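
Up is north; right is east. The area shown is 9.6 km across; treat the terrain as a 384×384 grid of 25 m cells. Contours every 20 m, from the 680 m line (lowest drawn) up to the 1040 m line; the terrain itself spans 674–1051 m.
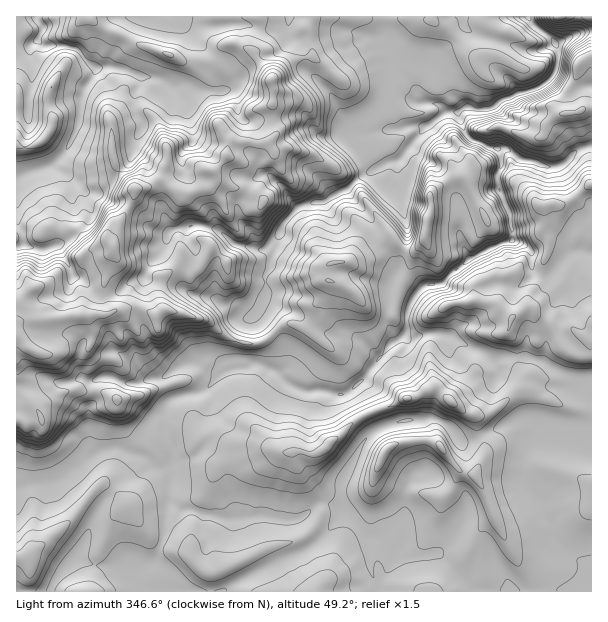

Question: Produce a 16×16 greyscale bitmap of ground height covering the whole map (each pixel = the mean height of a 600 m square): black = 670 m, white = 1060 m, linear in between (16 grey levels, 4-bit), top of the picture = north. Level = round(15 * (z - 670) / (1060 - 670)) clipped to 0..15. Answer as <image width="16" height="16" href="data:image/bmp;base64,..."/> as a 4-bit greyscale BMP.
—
<image width="16" height="16" href="data:image/bmp;base64,Qk32AAAAAAAAAHYAAAAoAAAAEAAAABAAAAABAAQAAAAAAIAAAAATCwAAEwsAABAAAAAAAAAAAAAAABEREQAiIiIAMzMzAERERABVVVUAZmZmAHd3dwCIiIgAmZmZAKqqqgC7u7sAzMzMAN3d3QDu7u4A////AJh3eIiYeHiHmIiIiId3iIh4iHd4eIiJiId3eJqYmJiIuYd4mZmJmIjLqXd3Z5qoiO25h3d3aIiJ7ty5Z4hompncy6h3qXeZmZrbmXaZeWeIeKuqlmdYdplWi7upZDaFZ3aImqlTNFV2ZnZnmVMyI2hFVWZ4VDNENjVmVmVTNEQk"/>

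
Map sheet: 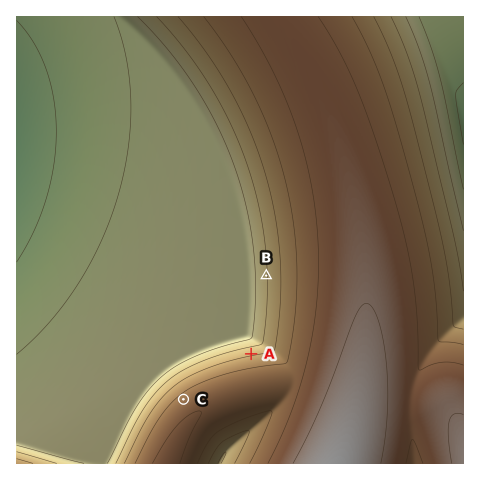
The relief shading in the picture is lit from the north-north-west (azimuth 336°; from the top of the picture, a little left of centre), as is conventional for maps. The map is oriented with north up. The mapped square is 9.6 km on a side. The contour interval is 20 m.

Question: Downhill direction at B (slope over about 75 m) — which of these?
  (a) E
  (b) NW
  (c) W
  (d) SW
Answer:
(c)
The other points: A N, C NW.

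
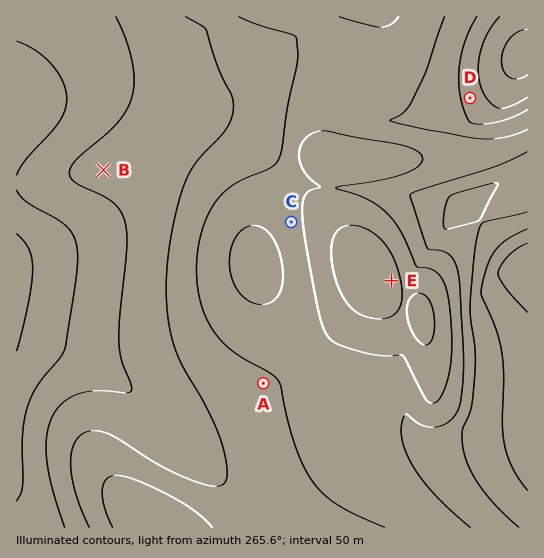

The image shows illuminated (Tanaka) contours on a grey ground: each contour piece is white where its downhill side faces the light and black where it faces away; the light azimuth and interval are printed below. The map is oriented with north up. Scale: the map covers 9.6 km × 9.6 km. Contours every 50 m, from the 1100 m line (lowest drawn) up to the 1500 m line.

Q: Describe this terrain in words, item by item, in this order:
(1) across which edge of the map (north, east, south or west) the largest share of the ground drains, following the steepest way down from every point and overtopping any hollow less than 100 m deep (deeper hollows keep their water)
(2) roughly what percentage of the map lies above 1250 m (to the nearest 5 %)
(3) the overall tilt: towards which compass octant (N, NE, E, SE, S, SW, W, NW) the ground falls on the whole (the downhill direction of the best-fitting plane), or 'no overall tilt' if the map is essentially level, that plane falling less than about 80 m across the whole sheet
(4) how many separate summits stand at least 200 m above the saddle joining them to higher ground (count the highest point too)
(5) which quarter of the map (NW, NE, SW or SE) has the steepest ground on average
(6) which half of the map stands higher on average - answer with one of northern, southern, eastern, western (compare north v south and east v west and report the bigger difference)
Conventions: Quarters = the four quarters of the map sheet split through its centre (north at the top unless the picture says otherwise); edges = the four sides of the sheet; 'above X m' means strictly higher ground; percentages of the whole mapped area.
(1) Most of the ground drains across the eastern edge.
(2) Roughly 80 % of the ground is higher than 1250 m.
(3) On the whole the ground falls towards the east.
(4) There is 1 summit with 200 m or more of prominence.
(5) Slopes are steepest in the north-east quarter.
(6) On average the western half of the map is the higher ground.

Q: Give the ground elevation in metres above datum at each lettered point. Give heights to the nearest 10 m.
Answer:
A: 1310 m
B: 1380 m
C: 1280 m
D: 1180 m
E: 1370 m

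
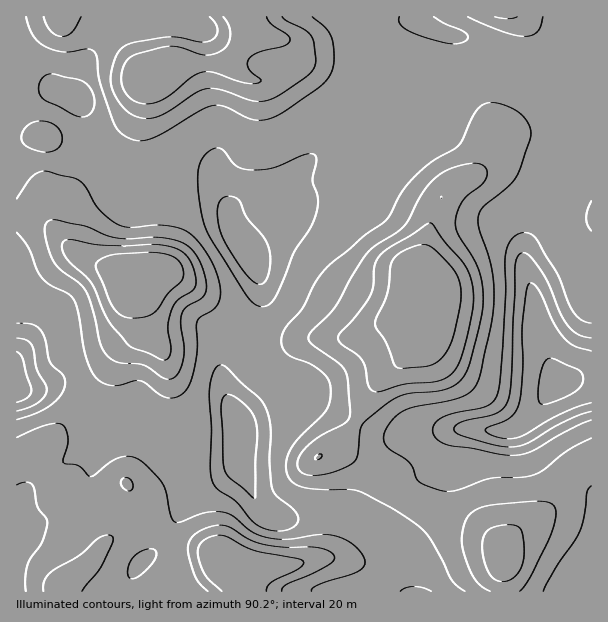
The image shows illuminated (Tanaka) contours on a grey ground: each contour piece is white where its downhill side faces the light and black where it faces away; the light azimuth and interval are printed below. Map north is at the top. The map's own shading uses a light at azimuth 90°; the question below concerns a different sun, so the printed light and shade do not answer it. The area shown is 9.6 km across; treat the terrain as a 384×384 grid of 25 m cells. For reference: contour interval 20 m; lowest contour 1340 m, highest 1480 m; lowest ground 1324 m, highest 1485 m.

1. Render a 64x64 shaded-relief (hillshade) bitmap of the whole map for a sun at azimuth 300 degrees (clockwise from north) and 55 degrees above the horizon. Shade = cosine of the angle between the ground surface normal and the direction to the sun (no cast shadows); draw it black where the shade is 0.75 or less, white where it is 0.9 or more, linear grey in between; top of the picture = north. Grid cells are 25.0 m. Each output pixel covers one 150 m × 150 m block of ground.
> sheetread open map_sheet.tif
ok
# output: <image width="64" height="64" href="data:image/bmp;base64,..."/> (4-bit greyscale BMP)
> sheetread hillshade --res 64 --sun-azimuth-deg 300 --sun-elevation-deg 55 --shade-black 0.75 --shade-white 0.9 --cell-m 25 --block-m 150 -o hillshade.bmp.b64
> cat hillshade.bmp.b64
<image width="64" height="64" href="data:image/bmp;base64,Qk12CAAAAAAAAHYAAAAoAAAAQAAAAEAAAAABAAQAAAAAAAAIAAATCwAAEwsAABAAAAAAAAAAAAAAABEREQAiIiIAMzMzAERERABVVVUAZmZmAHd3dwCIiIgAmZmZAKqqqgC7u7sAzMzMAN3d3QDu7u4A////AFQzWJqZiHZmd3ZVVWibzMupiIeIiZmHdmZmaJu7mHd3VDNGiamYdmZnZERneIm8zLupiIiIiId2ZVVnm8yoh3dlQzRomqmHZmZTJGd3d4qru7qZiIiId3ZVRFaKvLmHd2ZUM0V5qph2ZkIlZ3dlZmeJmpmId3d3ZlREVnmruph3ZmZURGiqmHdlMSRndlQzNFZ4iId3d3dmVERWeJq7qHd2ZmVUVomZh3UxE1Z2VDIiNFZ3d3d3dmVURFZ4mqqph3d2ZlVFaJmIdkIRNXdkMiM0Vmd3d3d2ZlREVWeJmqmId3dmZVVWeIiHVDI1eHZUNEVmZ3d3d3ZmVERVVniZqZh3d3dmZlZ4iIdlVFaIh2VVZmd3d3d3d2ZURFVVZ4mZmHd3d3dmZniIiHdmZoiHZmZ3d3d3d3d3dlVEVVVVaJmYd3d3d2ZmeJiId3d3iHVWd3eHd3d3d3d2ZVVVVVVmiIh3d3d3ZVZ5mIh3iId3VEVniIiId3d3d3dmVVVVVVZ4mId3d3dlRXiId3iamHZDNFeJmZiHeIh3d3ZmZmZlVWiZmId3d3VEZ4d3eJqpdkMzNXmqqYh3iHd3dmZmZlVVVomIiId3dlVnd3d4m7l2QzMSWJqZmHd3d3dmZmVURVREZ3d4iHd3Zmd3d3ebuXYyMyAVeZmYh3d3dmVVVDIiNERVVmeId3d3d3d3d5u5dkI0QgJXiZmHd3h3ZVVEMQASNEVVZnd3d3d3d3d3m7l2QzVUITV4mph3iZiHd3ZUIAAjNDRFZ3d3d3d3d3ebunVDNWZTNFeaqYiJqqqqqphSAAESESNWd3d3d3d3eJu6dUNFZ2VDRoq6mImru7u8u5YxAAAAATVnd3d3d3d4m7l2VFZ3dlRFebupmaqqq7zMqGQhESERI1Z3d3d3eIibuXZlZnd2VDRoq7qqqqqqvMy5dlQzMzMzRnd4h3eJmauoZmZmd3ZkNFeau6qru6mrzLqHZVUzRVRVZ4iIdoq6qpdmd3d3d2VERXiqqqvMuqvMupd2ZTM1ZlVmeJh2i8uql2Z3d3d3ZVRVV4mZq83Kq8y6mHdmMjRmZVZ4mHeLy6mHZnd3d3dmZVVWd4iavdurzLqYd3dDNGZlRWd4d5rLqYdmd3Z3dmZmZlZneIm83KvMuYd3iHVEVmREVmd4mruph2ZmZlZmZmdmZmd4iazcu8y5hmZ4h1VmZDRWZ3iaupiHd2ZlRERVVmZmZ3eJrN27zLl2VXiIZmZkM1Z4iau6mId3ZlVERERERWZnd4mr3czNuWVFZ4h2dmQzRoiavMqYiIdlVVRERDM0Vmd3iavNzN24ZDRnh3d3VCJGiJrMy6qYiHVEVUREQzI1Znd4q83M3bhTNGZ3d3dTIkZ4irzMy6mIdTRVVERUMyRWd3ibzMzNuEI0Znd3d2QiRneJq7zLqZh1M0VVRERDI1Z3eJq8zMy3QzVmd2d3ZDRWd3iavMupmHQzRVVUREQzRnd4mru7zKdDRWZmZmZVRFZ3d4mru6mYZDM1VVRDMzNGZ3iaq7vMlkRWZmZURVVURVZmeJq6qZhkQ0RVVUMiI0VneImqq8uVRWZ3ZlQ0VVQzM0RWiamZl2VERFVVQyERJFZ4iZmau4VVZ3dmQzRWVDIREjRomamHZVVVVVVUMQACNniJmZq6hlVnd2VURVZlVDIjRWeaqYdmZVVVVVVDIQEleZmYiaqHZmd3ZVVVVmdmVEVWeJqpdmZmVWZmZmVDISWJmZiImYdmZmZVVmZmd3dmZmd4mph2Z3ZmZmZmZlQyJHqqmYiIiHdmZlVWZ3d3d3ZmZ4mqmGZmZmZmZmZmZUMkebupiIiHd3ZmVVZneId3d2ZniaqYdmZmZ3ZmZmdmQyJYq7qYh3d3d2ZmZmd3h3eIdmeJmZiHdmZ3dmZmZ3ZUIjaau6mId3d3ZmZmZnd3d4h2ZomZiIh3d3d2ZmZndmUyE2iaqpiHd3d2Zmd3d3d3iId3iZh3eIh3d3ZmZmd3ZlMiNXiZmYd3d3d3d3d3d3d4iHeJmHZ3iIh3dmZmZ3d2ZUMzVoiZiHd3d3d3d3d3d3iIh4iYdmeImIh3ZmZnd3d2VURFeJmYd3d3d3iId3d3eIiIiJh2Z3iJmId2Zmd3d3dmVVVniZh3d3dmd4h3Zmd4iZiIiIdnd4iIiHdmZnd3d3ZlVWeJmHd3dmZnd3ZmZniZmZiIh3d4iIiIh2Zmd3d3d2ZVVniId3d2ZmZ3ZUVWaJqqmYiHd4iIiIiIdmZnd3d3dlVWd4d3d3d3ZmdkM0Vnmru6mId3iZmYiIh3d2Z3d3d2ZWZ3d3d3d4iHeHUiNFeau7uph3eJqqmIiHd3dmd3d3dmZnd3d3d3iZh4hjIjV4mru6mIeImruqmId3d3d3d3d3d3d3d3d3eJqYiGQhJGiJq6qYd4iJq7upiHd3d3d3d3d3d3d3d3d4mZiIdTETV4iaqYh4h3eJq7qId3d3d3d3d3d3d3d3d3iJiHd2MQJFZ4iId3iIdmeauph3d3d3d3d3d3d3d3d3d3iIiHZSESNFZ3ZVZ5mYd4mqmHd3d3d2ZmZnd3d3d3d3d3iZh2QyMiNFVUNGiZmImamId3d3d2ZmVWZ3d3d3d3ZmaJqYdlREM0VUMjR4iIiJmYd3d3d2ZmZmZnd4iHd3dlVXmqmHZVZlVmVDNGeId3iId3d3h3dmd3d3eImId3d1VFeaqYh2ZmdmZUNFeJh2Znd3d3iId2Znd3eJqpiHd3"/>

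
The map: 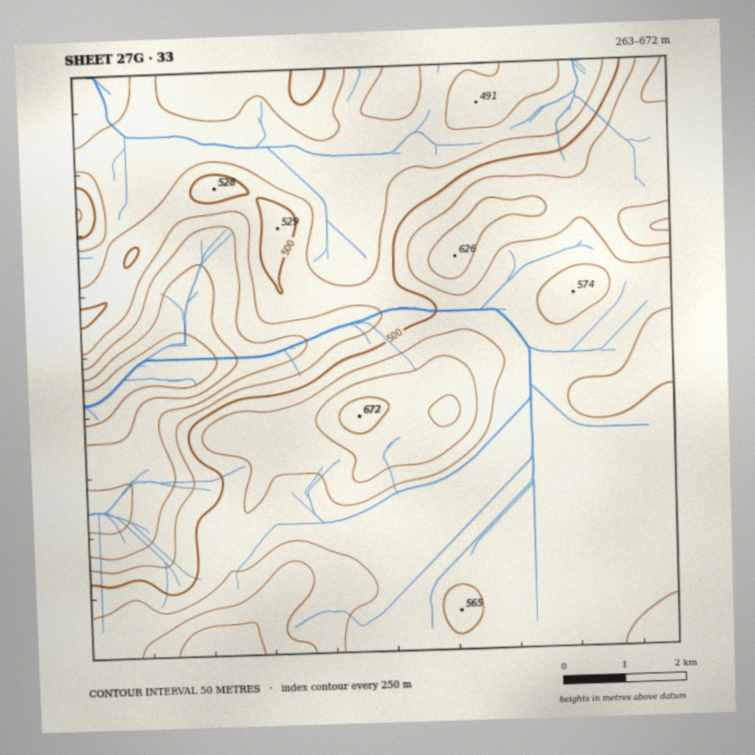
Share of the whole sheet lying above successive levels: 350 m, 96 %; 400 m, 90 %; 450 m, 74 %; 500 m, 60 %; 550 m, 25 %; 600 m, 8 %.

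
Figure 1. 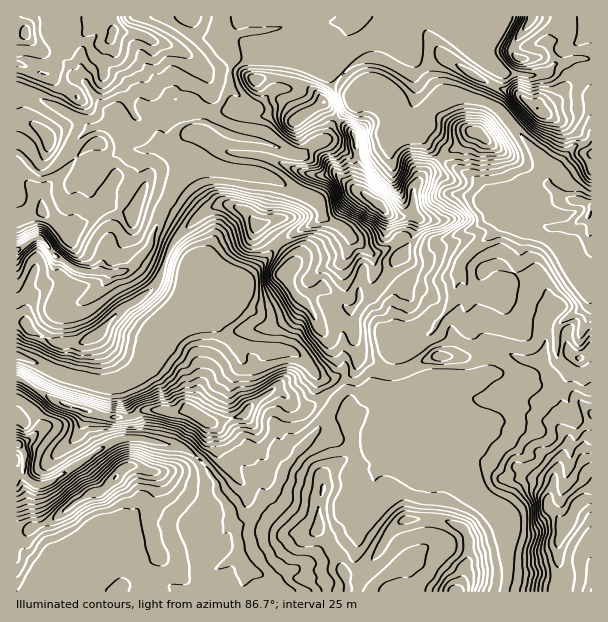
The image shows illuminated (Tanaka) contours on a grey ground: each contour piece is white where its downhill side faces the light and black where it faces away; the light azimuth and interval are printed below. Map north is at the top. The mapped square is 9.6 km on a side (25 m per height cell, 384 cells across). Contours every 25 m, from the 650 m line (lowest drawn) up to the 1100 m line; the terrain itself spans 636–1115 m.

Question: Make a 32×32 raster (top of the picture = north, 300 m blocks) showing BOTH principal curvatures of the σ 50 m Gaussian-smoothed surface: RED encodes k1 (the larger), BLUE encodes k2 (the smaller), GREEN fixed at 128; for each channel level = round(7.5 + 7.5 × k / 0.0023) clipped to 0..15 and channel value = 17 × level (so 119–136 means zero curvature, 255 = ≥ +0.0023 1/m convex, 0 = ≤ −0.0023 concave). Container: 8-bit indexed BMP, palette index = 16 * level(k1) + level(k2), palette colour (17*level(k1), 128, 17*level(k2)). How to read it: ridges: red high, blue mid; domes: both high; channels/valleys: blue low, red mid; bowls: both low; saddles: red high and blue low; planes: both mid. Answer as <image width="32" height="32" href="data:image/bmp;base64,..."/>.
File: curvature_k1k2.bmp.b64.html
<image width="32" height="32" href="data:image/bmp;base64,Qk02CAAAAAAAADYEAAAoAAAAIAAAACAAAAABAAgAAAAAAAAEAAATCwAAEwsAAAABAAAAAAAAAIAAABGAAAAigAAAM4AAAESAAABVgAAAZoAAAHeAAACIgAAAmYAAAKqAAAC7gAAAzIAAAN2AAADugAAA/4AAAACAEQARgBEAIoARADOAEQBEgBEAVYARAGaAEQB3gBEAiIARAJmAEQCqgBEAu4ARAMyAEQDdgBEA7oARAP+AEQAAgCIAEYAiACKAIgAzgCIARIAiAFWAIgBmgCIAd4AiAIiAIgCZgCIAqoAiALuAIgDMgCIA3YAiAO6AIgD/gCIAAIAzABGAMwAigDMAM4AzAESAMwBVgDMAZoAzAHeAMwCIgDMAmYAzAKqAMwC7gDMAzIAzAN2AMwDugDMA/4AzAACARAARgEQAIoBEADOARABEgEQAVYBEAGaARAB3gEQAiIBEAJmARACqgEQAu4BEAMyARADdgEQA7oBEAP+ARAAAgFUAEYBVACKAVQAzgFUARIBVAFWAVQBmgFUAd4BVAIiAVQCZgFUAqoBVALuAVQDMgFUA3YBVAO6AVQD/gFUAAIBmABGAZgAigGYAM4BmAESAZgBVgGYAZoBmAHeAZgCIgGYAmYBmAKqAZgC7gGYAzIBmAN2AZgDugGYA/4BmAACAdwARgHcAIoB3ADOAdwBEgHcAVYB3AGaAdwB3gHcAiIB3AJmAdwCqgHcAu4B3AMyAdwDdgHcA7oB3AP+AdwAAgIgAEYCIACKAiAAzgIgARICIAFWAiABmgIgAd4CIAIiAiACZgIgAqoCIALuAiADMgIgA3YCIAO6AiAD/gIgAAICZABGAmQAigJkAM4CZAESAmQBVgJkAZoCZAHeAmQCIgJkAmYCZAKqAmQC7gJkAzICZAN2AmQDugJkA/4CZAACAqgARgKoAIoCqADOAqgBEgKoAVYCqAGaAqgB3gKoAiICqAJmAqgCqgKoAu4CqAMyAqgDdgKoA7oCqAP+AqgAAgLsAEYC7ACKAuwAzgLsARIC7AFWAuwBmgLsAd4C7AIiAuwCZgLsAqoC7ALuAuwDMgLsA3YC7AO6AuwD/gLsAAIDMABGAzAAigMwAM4DMAESAzABVgMwAZoDMAHeAzACIgMwAmYDMAKqAzAC7gMwAzIDMAN2AzADugMwA/4DMAACA3QARgN0AIoDdADOA3QBEgN0AVYDdAGaA3QB3gN0AiIDdAJmA3QCqgN0Au4DdAMyA3QDdgN0A7oDdAP+A3QAAgO4AEYDuACKA7gAzgO4ARIDuAFWA7gBmgO4Ad4DuAIiA7gCZgO4AqoDuALuA7gDMgO4A3YDuAO6A7gD/gO4AAID/ABGA/wAigP8AM4D/AESA/wBVgP8AZoD/AHeA/wCIgP8AmYD/AKqA/wC7gP8AzID/AN2A/wDugP8A/4D/AJV3h4eHh4eGhoeHiIeHhqaWhreGhoeGpsmmhIWFuJeFp3Z3d4eHh4eYh4eHh4aXhYanpreGdneFpriFhIWnp3andYaHh4eHl4eHh4eGh5eYhqeGhrd3dnZ1x4WFlci2dsfWlYR2d3eXd3eHh4aHl6i4loaFt7eWlue3hXaDpNiFhqT4xnOEdpeHh4eGloWHdreGdoeFx7a1lYR2dnL3taa1cYb4+KaEhZeGh4SnloWHp6eGh4eWdoaGh4WFtOeDt9DUgJOV+cXo2KeDpaeGhYaop3aHh4d3d4eGp7emt5SnwcjXkICn6ZaVoZG2hoeGhJeXp4eHh3d3h4eGp4aWtaeQlabXlICAcHBzx6Z0poaGhIaXd3eHd4eHh4d2lnWmltiBYcTm+Pa1xsb45tamdZeWhpiHh4eHh4eHd3eHl5aVgeT498SDtPjW6ZZ0xvaVuLaUp4eGh4eHh4iHh4eHlrf19XGBgnRzg4WlpnWFlPindLSlhYeHhoeHh4eHd4eWhrGAgoSVlYV2hKanh3V0k7SBtbWmpqe2paWWdoaXp4OlcrX42KinhYd1p5iXhIV0c5XIpbd1dpTXt5eXp4a1xcXm1ZWm+KZ0dneFhZW3p6aE16emlXWGhoWXh4d3drbUo7dldXSE98aDhod3d4WFhLbmhbeVlZeWhZaHh3eHqLSklpeGh4SV5/eTh3d3dpOV96anpbemp5enhYWGd4enp3S1pseyoYF0xsV1d4d1gfu2hKaUtqaGloV0p4eHh7d0h8PnkOOluJOE9mN2hKWis8iYlYO0pcmWqISWmJeopoWHsJD3yHSGpoH3tXR0uMeRo8inc4PUkpOCpKSWl4WFl5bn5LenpoTIg4XotnSl6OfkkJBxhPbD+Pf2s4WFhpaVk3a4doenlreGg4bH9/impqWSocj3+cDVhJRzh4eHl5ShlreGhoeXlbeFhZWkg4ODgJOS+fdywveDtIV2hoeFpsWGk6WHdaiWp4eGhoWFhcT28/e1tWGj+dWChIaVloV0xnbHk6aolXaGhoeHt7fGk4CRkvOjc8ODtLaX6OeCg6PFhsinhKWFl4eHh4eFhXWS6HRx+MR1hnV02PrIgJCmx6Onh4STpXWXhoeHdqa3pbXp5uSRs4WHhqS1ppGA2PmnlYSDpPmjhYaHh4eXlYOkpIXW92KHd4WmdYOAofb3t6Z2lcimg7eWhoZ2h5iF1frWxqOjpWR0t6eFpffkoICBt5eWlpaFl6eWlnanp4aTg4SEdoanx8eXhrfnhIL297SUhbeWh5aWuJXIx5aGdZeHl4iIh4eGhneHp4V3k/aDhKentoWHh5bGo5SElpeFl4aGhoeHd3eHh5eGd4d2gfeVhpc="/>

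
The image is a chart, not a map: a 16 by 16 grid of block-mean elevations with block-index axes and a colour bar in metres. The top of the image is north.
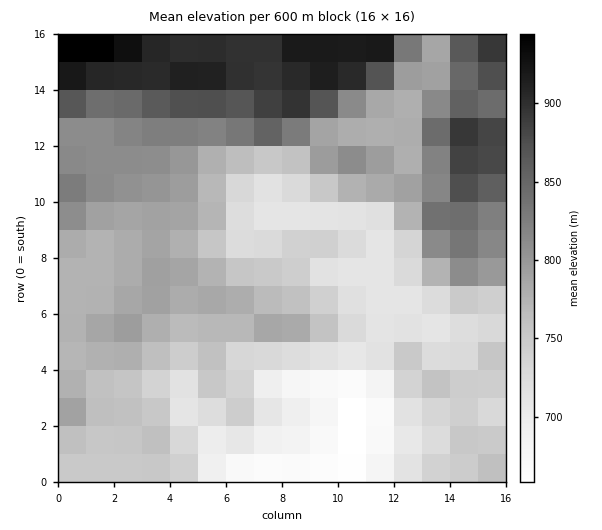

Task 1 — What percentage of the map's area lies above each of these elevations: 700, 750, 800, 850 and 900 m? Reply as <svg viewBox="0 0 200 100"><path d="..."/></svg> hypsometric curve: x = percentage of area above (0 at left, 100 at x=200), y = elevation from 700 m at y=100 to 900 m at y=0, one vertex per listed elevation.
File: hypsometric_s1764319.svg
<svg viewBox="0 0 200 100"><path d="M182 100l-56-25-65-25-27-25-19-25"/></svg>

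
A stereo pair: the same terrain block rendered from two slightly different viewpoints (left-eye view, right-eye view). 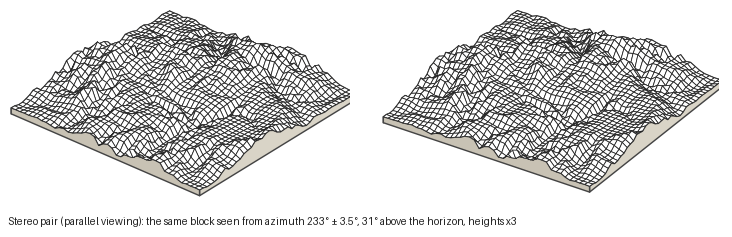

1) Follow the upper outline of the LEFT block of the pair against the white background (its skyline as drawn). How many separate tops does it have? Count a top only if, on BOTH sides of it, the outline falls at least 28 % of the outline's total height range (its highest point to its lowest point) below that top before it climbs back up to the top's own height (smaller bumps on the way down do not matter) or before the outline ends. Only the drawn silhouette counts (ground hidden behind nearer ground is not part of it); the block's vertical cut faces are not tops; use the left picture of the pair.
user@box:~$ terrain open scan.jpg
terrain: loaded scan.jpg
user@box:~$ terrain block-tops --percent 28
1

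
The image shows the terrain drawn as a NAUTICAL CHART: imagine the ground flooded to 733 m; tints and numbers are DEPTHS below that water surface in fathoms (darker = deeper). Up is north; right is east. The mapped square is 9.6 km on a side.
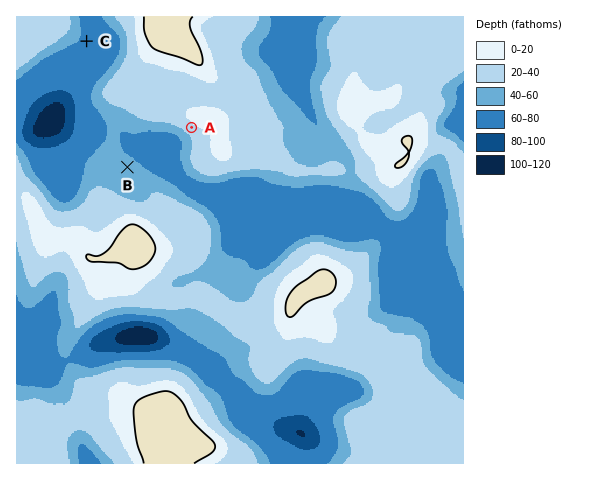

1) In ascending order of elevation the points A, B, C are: C B A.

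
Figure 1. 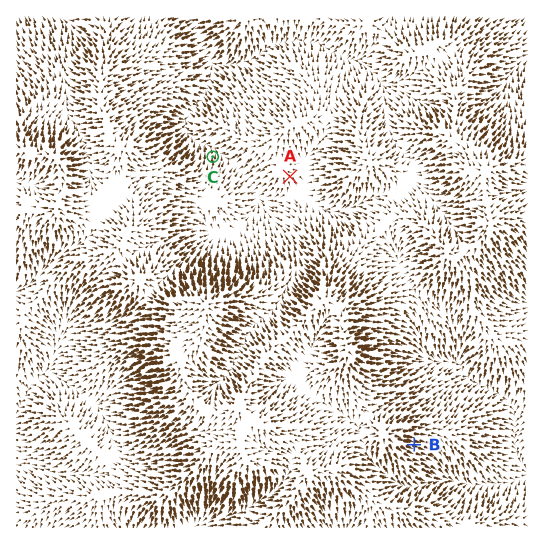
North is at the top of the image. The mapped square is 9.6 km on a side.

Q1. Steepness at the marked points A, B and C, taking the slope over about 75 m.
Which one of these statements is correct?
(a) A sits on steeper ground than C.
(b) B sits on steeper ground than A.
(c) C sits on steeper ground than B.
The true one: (b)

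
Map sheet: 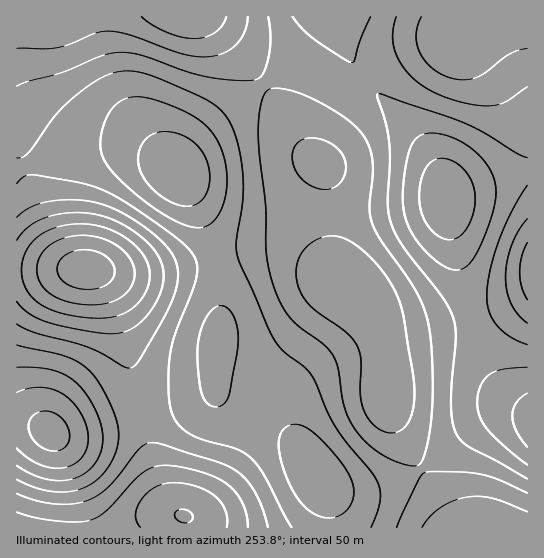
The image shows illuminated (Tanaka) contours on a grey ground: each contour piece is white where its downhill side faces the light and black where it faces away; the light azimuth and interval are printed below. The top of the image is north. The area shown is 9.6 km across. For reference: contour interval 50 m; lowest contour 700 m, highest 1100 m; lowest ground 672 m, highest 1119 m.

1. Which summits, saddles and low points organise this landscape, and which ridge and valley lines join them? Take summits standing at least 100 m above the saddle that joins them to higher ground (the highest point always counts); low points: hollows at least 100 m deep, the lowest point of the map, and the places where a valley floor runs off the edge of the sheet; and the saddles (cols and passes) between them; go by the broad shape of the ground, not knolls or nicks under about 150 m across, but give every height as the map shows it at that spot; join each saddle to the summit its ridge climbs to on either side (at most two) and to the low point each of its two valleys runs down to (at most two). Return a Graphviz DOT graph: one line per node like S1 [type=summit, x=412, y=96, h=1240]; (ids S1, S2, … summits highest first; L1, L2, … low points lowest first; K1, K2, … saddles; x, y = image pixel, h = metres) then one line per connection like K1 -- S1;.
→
graph terrain {
  S1 [type=summit, x=50, y=433, h=1119];
  S2 [type=summit, x=178, y=171, h=1093];
  S3 [type=summit, x=446, y=198, h=1087];
  S4 [type=summit, x=527, y=422, h=1077];
  L1 [type=low, x=86, y=270, h=672];
  L2 [type=low, x=183, y=517, h=748];
  L3 [type=low, x=186, y=17, h=756];
  L4 [type=low, x=461, y=34, h=802];
  L5 [type=low, x=527, y=271, h=822];
  K1 [type=saddle, x=257, y=415, h=987];
  K2 [type=saddle, x=215, y=259, h=967];
  K3 [type=saddle, x=473, y=318, h=963];
  K4 [type=saddle, x=25, y=167, h=952];
  K5 [type=saddle, x=367, y=82, h=949];
  K6 [type=saddle, x=142, y=417, h=916];
  K7 [type=saddle, x=263, y=85, h=901];
  K8 [type=saddle, x=421, y=470, h=901];
  K1 -- S2;
  K1 -- L2;
  K1 -- L3;
  K2 -- S2;
  K2 -- L1;
  K2 -- L3;
  K3 -- S3;
  K3 -- S4;
  K3 -- L3;
  K3 -- L5;
  K4 -- S2;
  K4 -- L1;
  K4 -- L3;
  K5 -- S3;
  K5 -- L3;
  K5 -- L4;
  K6 -- S1;
  K6 -- S2;
  K6 -- L1;
  K6 -- L2;
  K7 -- S2;
  K7 -- S3;
  K7 -- L3;
  K8 -- S2;
  K8 -- S4;
  K8 -- L3;
}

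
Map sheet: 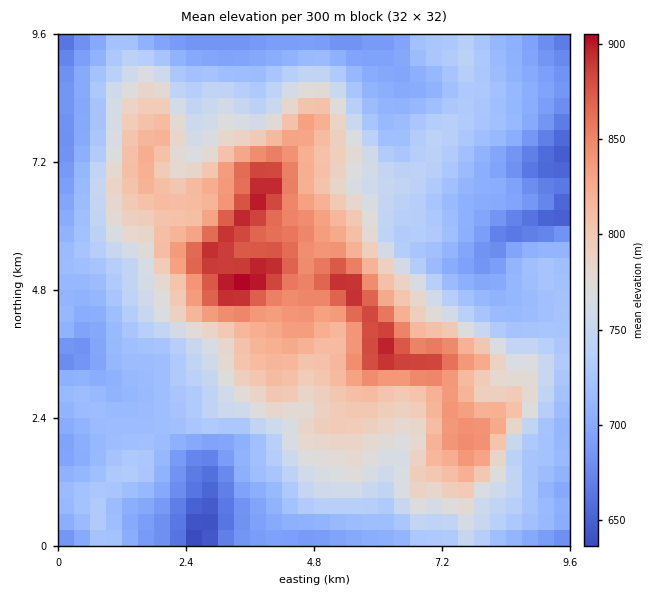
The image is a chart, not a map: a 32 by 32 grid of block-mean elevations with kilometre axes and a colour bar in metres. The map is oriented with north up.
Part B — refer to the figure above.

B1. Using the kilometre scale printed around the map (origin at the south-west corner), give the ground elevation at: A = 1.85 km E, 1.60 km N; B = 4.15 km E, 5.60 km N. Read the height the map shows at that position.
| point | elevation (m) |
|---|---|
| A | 720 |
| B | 870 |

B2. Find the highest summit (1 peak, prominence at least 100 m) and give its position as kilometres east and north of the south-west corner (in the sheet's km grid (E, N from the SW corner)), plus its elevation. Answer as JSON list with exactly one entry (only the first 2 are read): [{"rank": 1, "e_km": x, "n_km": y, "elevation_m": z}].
[{"rank": 1, "e_km": 3.34, "n_km": 4.84, "elevation_m": 910}]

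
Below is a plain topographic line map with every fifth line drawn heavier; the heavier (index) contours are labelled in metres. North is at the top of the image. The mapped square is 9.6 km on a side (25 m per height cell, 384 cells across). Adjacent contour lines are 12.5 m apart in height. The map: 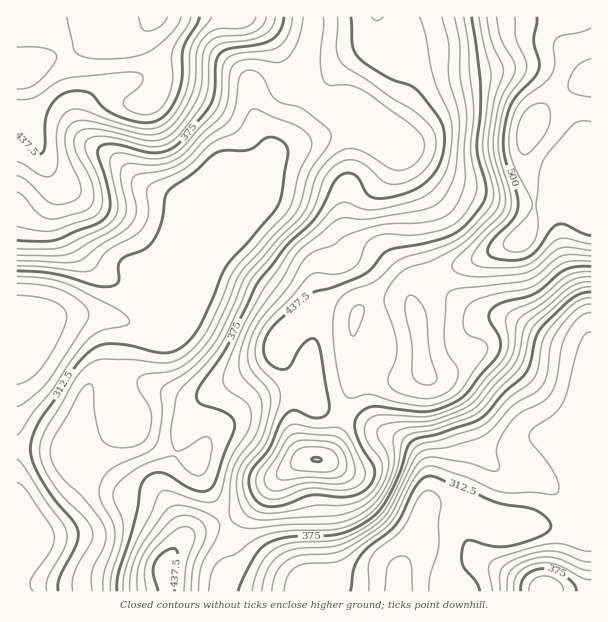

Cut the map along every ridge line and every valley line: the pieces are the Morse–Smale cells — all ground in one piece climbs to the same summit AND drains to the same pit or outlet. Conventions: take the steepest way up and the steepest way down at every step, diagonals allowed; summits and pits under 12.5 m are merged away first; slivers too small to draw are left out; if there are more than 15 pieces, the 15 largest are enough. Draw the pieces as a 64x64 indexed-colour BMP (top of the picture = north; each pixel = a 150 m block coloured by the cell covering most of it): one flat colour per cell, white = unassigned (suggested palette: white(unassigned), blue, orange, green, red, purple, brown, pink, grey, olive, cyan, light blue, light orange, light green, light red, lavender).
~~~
<image width="64" height="64" href="data:image/bmp;base64,Qk12CAAAAAAAAHYAAAAoAAAAQAAAAEAAAAABAAQAAAAAAAAIAAATCwAAEwsAABAAAAAAAAAA////ALR3HwAOf/8ALKAsACgn1gC9Z5QAS1aMAMJ34wB/f38AIr28AM++FwDox64AeLv/AIrfmACWmP8A1bDFAFVVVVVVVVVVWZmZmZmZmZlEREREREZmZmZmZmZmZmZmVVVVVVVVVVVZmZmZmZmZRERERERERmZmZmZmZmZmZmZVVVVVVVVVVVmZmZmZlERERERERERGZmZmZmZmZmZmZlVVVVVVVVVVWZmZmZREREREREREREZmZmZmZmZmZmZmVVVVVVVVVVVVmZmZRERERERERERERGZmZmZmZmZmZmalVVVVVVVVVVWZmZlEREREREREREREZmZmZmZmZmZmZqVVVVVVVVVVVYiZmURERERERERERERGZmZmZmZmZmZmqlVVVVVVVVVViIiUREREREREREREREZmZmZmZjMzMzOqpVVVVVVVVViIiIdERERERERERERERmZmZjMzMzMzM6qqVVVVVVVVWIiId3dEREREREREREREZmYzMzMzMzMzqqqlVVVVVViIiIh3d3REREREREREREQzMzMzMzMzMzOqqqpVVViIiIiIh3d3d0RERERERERERDMzMzMzMzMzM6qqqqVYiIiIiIiHd3d3dEREREREREREMzMzMzMzMzMzqqqqoYiIiIiIiHd3d3d3REREREREREQzMzMzMzMzMzOqqqoRiIiIiIiHd3d3d3d3REREREREQzMzMzMzMzMzM6qqqhEYiIiIgRd3d3d3d3d3dERERERDMzMzMzMzMzMzERERERGIiIERERd3d3d3d3d0RERERDMzMzMzMzMzMzMRERERERiIEREREXd3d3d3d3dEREQzMzMzMzMzMzMzMxEREREREYERERERF3d3d3d3d0RDMzMzMzMzMzMzMzMzEREREREYgRERERERd3d3d3d3QzMzMzMzMzMzMzMzMzMRERERERgREREREREXd3d3dxETMzMzMzMzMzMzMzMzMxERERERGBEREREREREXd3dxERMzMzMzMzMzMzMzMzMzEREREREREREREREREREREREREzMzMzMzMzMzMzMzMzMRERERERERERERERERERERERERMzMzMzMzMzMzMzMzMxEREREREREREREREREREREREREzERETMzMzMzMzMzMzERERERERERERERERERERERERERERERMzMzMzMzMzMzMREREREREREREREREREREREREREREREzMzMzMzMzMzMxERERERERERERERERERERERERERERETMzMzMzMzMzMzERERERERERERERERERERERERERERERMzMzMzMzMzMzMREREREREREREREREREREREREREREREzMzMzMzMzMzMxERERERIiIiIREREREREREREREREREzMzMzMzMzMzMzIiIiIiIiIiIhERERERERERERERERETMzMzMzMzMzMzMiIiIiIiIiIiIRERERERERERERERERMzMzMzMzMzMzMyIiIiIiIiIiIiEREREREREREREREREzMzMzMzMzMzMzIiIiIiIiIiIiIRERERERERERERERERMzMzMzMzMzMzMiIiIiIiIiIiIiERERERERERERERERERMzMzMzMzMzMyIiIiIiIiIiIiIREREREREREREREREREREzMzMzMzMzIiIiIiIiIiIiIiEREREREREREREREREREREzMzMzMzMiIiIiIiIiIiIiIhERERERERERERERERERERETMzMzMyIiIiIiIiIiIiIiIREREREREREREREREREREREzMzMzIiIiIiIiIiIiIiIhERERERERERERERERERERERMzMzMiIiIiIiIiIiIiIiIREREREREREREREREREREREzMzMyIiIiIiIiIiIiIiIhERERERERERERERERERERERMzMzIiIiIiIiIiIiIiIiEREREREREREREREREREREREzMzMiIiIiIiIiIiIiIiIhERERERERERERERERERERERERESIiIiIiIiIiIiIiIiIRERERERERERERERERERERERERIiIiIiIiIiIiIiIiIiEREREREREREREREREREREREREiIiIiIiIiIiIiIiIiIhERERERERERERERERERERERESIiIiIiIiIiIiIiIiIiERERERERERERERERERERERERIiIiIiIiIiIiIiIiIiIhEREREREREREREREREREREREiIiIiIiIiIiIiIiIiIiIRERERERERERERERERERERESIiIiIiIiIiIiIiIiIiIhERERERERERERERERERERERIiIiIiIiIiIiIiIiIiIiEREREREREREREREREREREREiIiIiIiIiIiIiIiIiIiIhERERERERERERERERERERESIiIiIiIiIiIiIiIiIiIiERERERERERERERERERERERIiIiIiIiIiIiIiIiIiIiIREREREREREREREREREREREiIiIiIiIiIiIiIiIiIiIhERERERERERERERERERERESIiIiIiIiIiIiIiIiIiIiIRERERERERERERERERERERIiIiIiIiIiIiIiIiIiIiIhEREREREREREREREREREREiIiIiIiIiIiIiIiIiIiIiERERERERERERERERERERESIiIiIiIiIiIiIiIiIiIiIRERERERERERERERERERERIiIiIiIiIiIiIiIiIiIiIiEREREREREREREREREREREiIiIiIiIiIiIiIiIiIiIiIRERERERERERERERERERESIiIiIiIiIiIiIiIiIiIiIhERERERERERERERERERER"/>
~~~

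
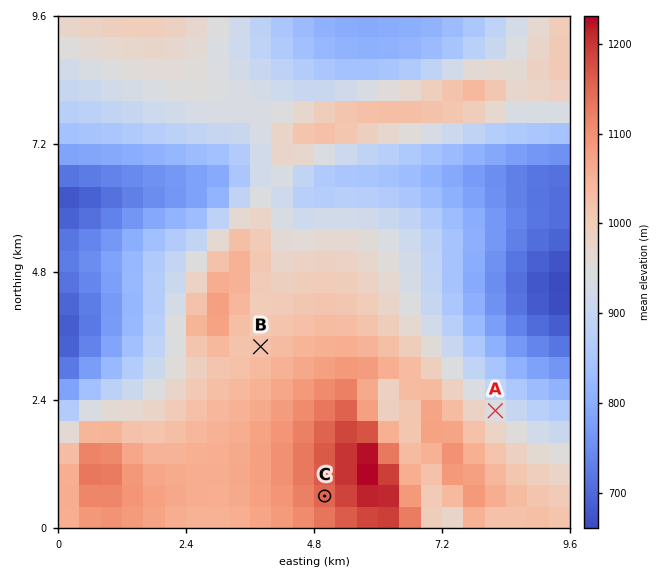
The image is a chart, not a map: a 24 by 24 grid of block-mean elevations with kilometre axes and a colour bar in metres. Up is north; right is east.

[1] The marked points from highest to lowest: C B A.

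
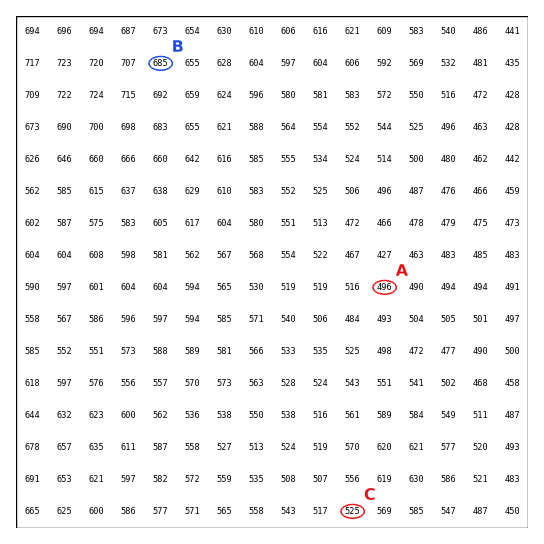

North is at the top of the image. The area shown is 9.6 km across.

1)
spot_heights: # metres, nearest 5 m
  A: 495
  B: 685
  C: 525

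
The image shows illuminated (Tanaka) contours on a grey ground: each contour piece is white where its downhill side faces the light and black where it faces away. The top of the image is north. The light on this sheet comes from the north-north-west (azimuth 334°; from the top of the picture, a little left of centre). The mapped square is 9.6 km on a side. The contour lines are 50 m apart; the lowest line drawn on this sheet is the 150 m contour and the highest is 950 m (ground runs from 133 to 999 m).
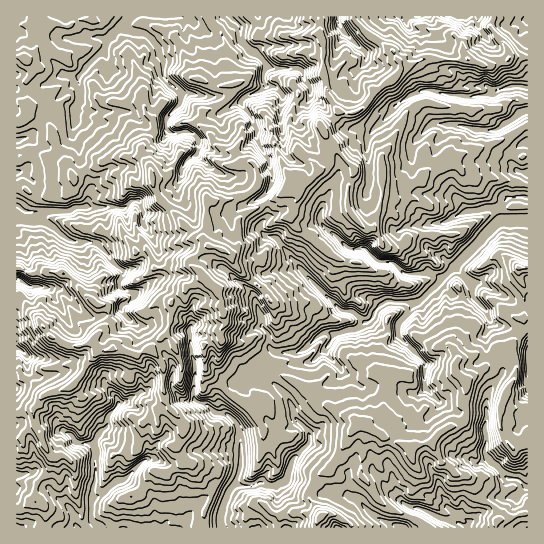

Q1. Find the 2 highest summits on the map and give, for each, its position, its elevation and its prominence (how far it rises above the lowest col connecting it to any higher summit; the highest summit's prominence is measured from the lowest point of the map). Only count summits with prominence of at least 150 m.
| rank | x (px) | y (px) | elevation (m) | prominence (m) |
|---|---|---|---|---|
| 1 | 215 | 287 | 999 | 866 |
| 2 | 321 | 517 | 691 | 250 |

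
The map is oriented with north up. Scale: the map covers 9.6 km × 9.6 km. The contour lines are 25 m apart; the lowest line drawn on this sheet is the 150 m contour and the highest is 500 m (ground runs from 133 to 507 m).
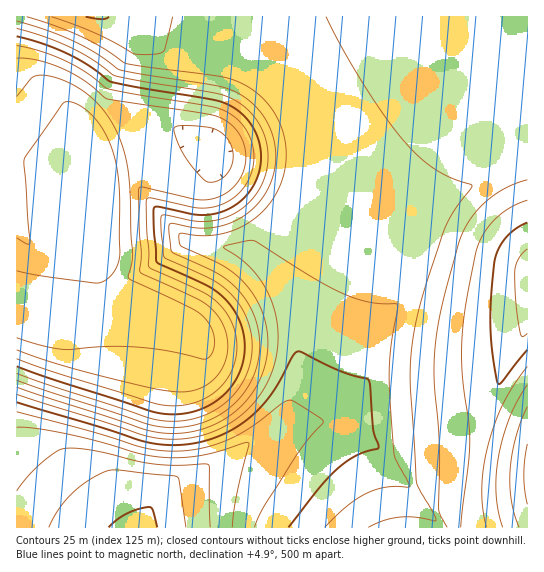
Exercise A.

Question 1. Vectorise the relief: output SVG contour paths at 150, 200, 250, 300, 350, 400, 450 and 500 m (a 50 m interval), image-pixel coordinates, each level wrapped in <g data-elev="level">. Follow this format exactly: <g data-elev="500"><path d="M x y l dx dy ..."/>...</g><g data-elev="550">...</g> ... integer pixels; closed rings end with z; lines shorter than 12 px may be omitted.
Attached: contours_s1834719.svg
<g data-elev="150"><path d="M17 238l9 6 4-1-6-78 1-7 38-55 4-1 8 1 12 8 12 13 9 15 6 18 4 18 2 19 0 59-2 11-8 13-5 4-7 2-52-6-29-6"/></g><g data-elev="200"><path d="M17 58l21 2 25 9 22 12 22 18 92 14 20 4 11 7 8 9 6 12 2 12-2 13-6 12-9 9-14 7-17 2-55-13-3 0-1 3 0 40 2 23-1 17 1 3 64 30 12 11 8 15 3 14-2 15-5 13-10 11-9 5-12 4-12 1-17-2-87-21-57-19"/></g><g data-elev="250"><path d="M527 350l-25 32-4 2-5-27-3-30 1-29 4-37 4-12 7-11 10-9 11-7"/><path d="M17 36l26 8 25 10 21 11 22 17 102 18 16 5 13 9 10 12 7 15 2 16-2 16-7 14-10 13-13 9-14 5-13 1-44-8-3 0-1 2 0 21 3 32 48 22 11 7 15 15 10 18 4 19-2 20-9 19-12 15-13 9-15 5-16 3-16 0-12-3-93-30-40-15"/></g><g data-elev="300"><path d="M447 527l-6-11-2-7 0-64-5-68 2-35 6-37 17-63 11-23 11-13 14-12 15-8 17-6"/><path d="M527 385l-10 16-7 16-7 21-5 20-2 19 0 18 2 16 5 16"/><path d="M17 21l30 9 27 11 23 13 23 16 97 16 21 7 16 12 12 14 7 19 3 19-2 17-7 16-10 15-14 11-14 8-16 4-18 0-22-5-3 1-1 2 2 23 2 4 40 18 16 10 16 17 10 21 5 23-3 24-10 22-16 18-15 11-17 7-18 3-19 0-17-4-128-43"/></g><g data-elev="350"><path d="M325 527l22-21 19-12 19-7 24 0 1-1-15-29-4-42-1-54 8-55-3-2-14 0-15-3-25-8-30-16-56-36-8 0-18 4-6 2 26 19 9 11 9 13 6 15 4 14 1 16-1 15-5 21-10 20-14 18-17 13-16 9-18 6-19 2-19-1-18-4-124-40"/><path d="M527 444l-3 31 3 29"/><path d="M51 17l44 16 39 21 12 1 11-1 7-3 9-34"/></g><g data-elev="400"><path d="M254 527l9-20 32-50 12-17 16-18-3-4-26-17-5-1-6 3-32 24-24 13-24 8-24 3-18 0-18-3-52-17-74-19"/></g><g data-elev="450"><path d="M210 527l-1-60-2-3-30 1-20-1-19-3-47-11-26-2-8 3-16 13-13 13-11 14"/></g><g data-elev="500"><path d="M157 527l-4-17-4-3-12 3-11 4-17 13"/></g>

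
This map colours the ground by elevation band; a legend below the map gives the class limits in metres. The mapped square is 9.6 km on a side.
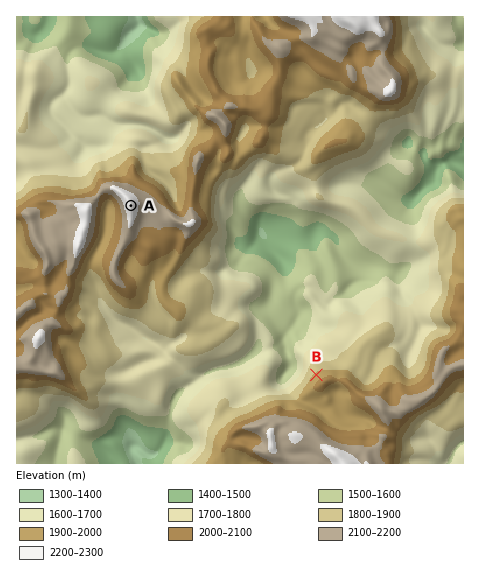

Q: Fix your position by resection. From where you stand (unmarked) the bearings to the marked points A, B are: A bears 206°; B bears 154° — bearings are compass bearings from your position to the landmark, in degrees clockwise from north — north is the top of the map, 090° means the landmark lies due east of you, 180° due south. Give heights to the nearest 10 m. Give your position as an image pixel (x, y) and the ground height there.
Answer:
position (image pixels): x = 182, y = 100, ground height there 1890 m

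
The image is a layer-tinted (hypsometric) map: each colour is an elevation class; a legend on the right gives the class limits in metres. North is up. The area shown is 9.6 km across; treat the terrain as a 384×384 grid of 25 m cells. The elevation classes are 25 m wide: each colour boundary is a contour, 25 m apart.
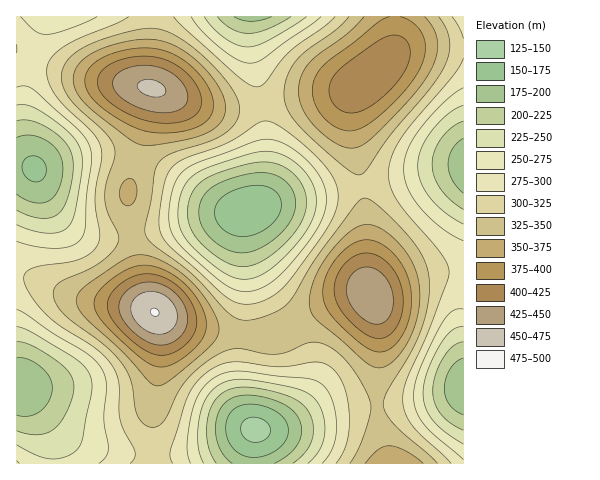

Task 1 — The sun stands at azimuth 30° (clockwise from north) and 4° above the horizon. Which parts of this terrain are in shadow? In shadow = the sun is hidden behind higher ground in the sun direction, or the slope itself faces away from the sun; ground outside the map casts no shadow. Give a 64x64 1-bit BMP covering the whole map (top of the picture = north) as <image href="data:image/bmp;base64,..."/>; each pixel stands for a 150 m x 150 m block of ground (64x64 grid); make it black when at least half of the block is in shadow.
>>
<image width="64" height="64" href="data:image/bmp;base64,Qk0+AgAAAAAAAD4AAAAoAAAAQAAAAEAAAAABAAEAAAAAAAACAAATCwAAEwsAAAIAAAAAAAAA////AAAAAAAAAAAAAAAAAAAAAAAOAAAAAMAAAP+AAAAD8AAD/8AAAAP4AAf/4AAAB/wAB//wAAAP/gAP//gAAB//AA///AAAf/+AD//8AAD//8AP//4AAP//wA///wAA///gD///gAD///AP///AAP//+A///+AA///8B/5/4AD///wD8D/wAP///AAAP/AA///8AAA/8AD///gAAD/wAP//8AAAH/AA///gAAAf4AB//4AAAB/AADgAAAAAD4AAAAAAAAAGAAAAAAAAAAAAAAAAAAAAAAAAAAAAAAAAAAAAAAAAAAAAAAAAAAAAAAAAAAAAAAAAAAAAAAAAAAAAAAAAAAAAAAAAAAAAAAAAAAAAAAAAfgAAAAAAAAD/AAAAAhgAAP/AAAAfmAAB/+AAAD/AAAP/8AAAf8AAP//wAAB/4AB///gAAP/wAf///AAA//gD///8AAD//Af///wAAP///////gAA///////+AAD///////4AAP////gf/gAA////4Af+AAD///+AA/wAAH///wAB/AAAf//8AADwAAB///AAAAAAAD//gAAAAAAAH/gAAAAAAAAAAAAAAAAAAAAAAAAAAAAAAAAAAAAAAAAAAAAAAAAAAAAAAAAAAAAAAAAAAAAAAAAAAAAAAAAAAAAAAAAAAAAAAAAAAAAAAAAAAAAAAAAAAA=="/>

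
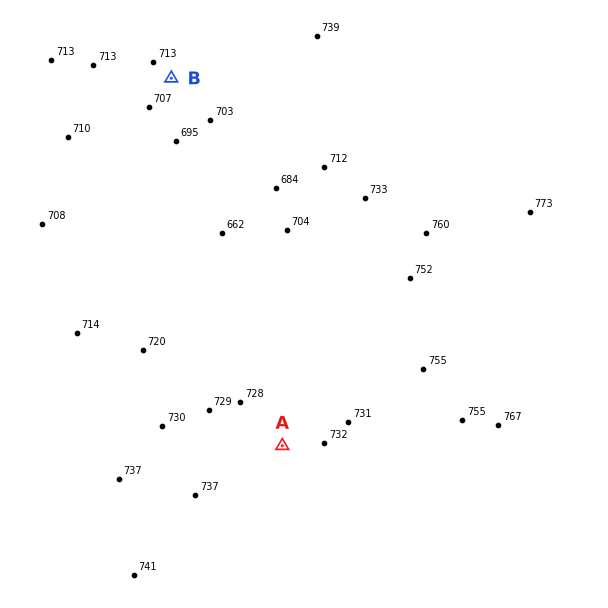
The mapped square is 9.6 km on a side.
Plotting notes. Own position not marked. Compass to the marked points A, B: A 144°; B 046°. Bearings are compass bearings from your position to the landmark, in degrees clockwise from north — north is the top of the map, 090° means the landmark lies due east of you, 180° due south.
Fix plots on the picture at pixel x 80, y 167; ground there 705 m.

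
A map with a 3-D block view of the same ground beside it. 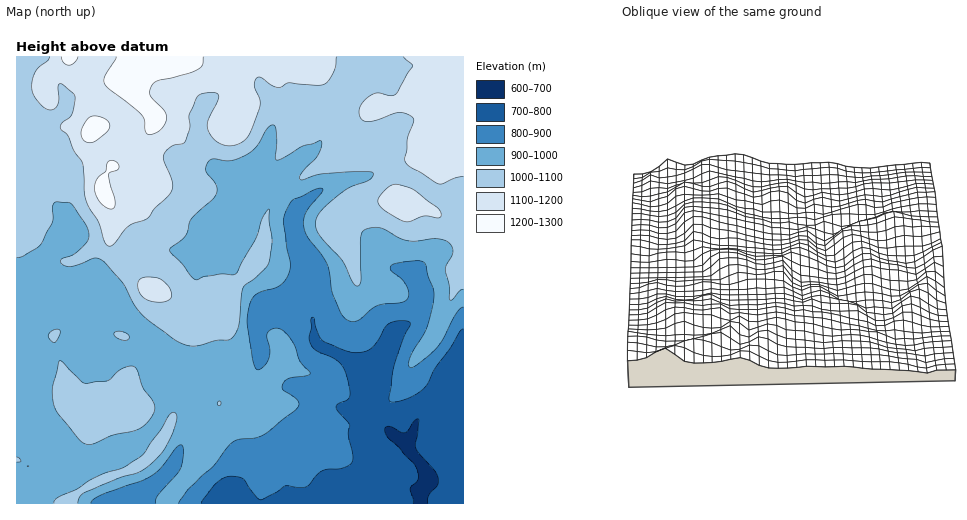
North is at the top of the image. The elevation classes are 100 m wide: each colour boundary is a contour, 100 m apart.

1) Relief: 680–1280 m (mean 980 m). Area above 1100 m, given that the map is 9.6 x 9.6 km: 16.3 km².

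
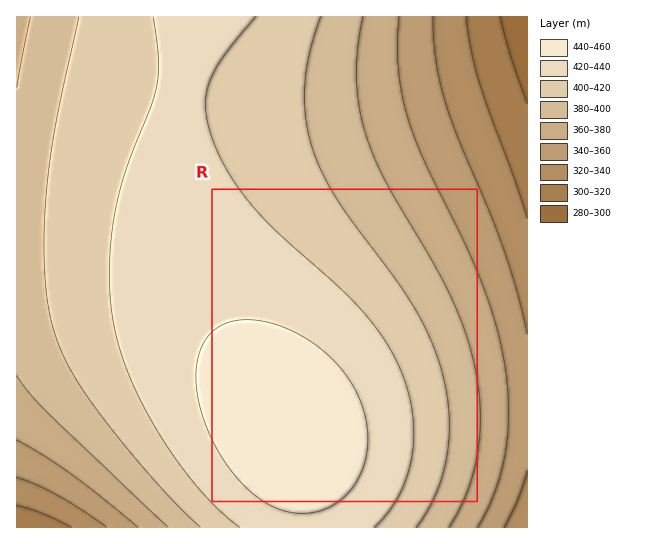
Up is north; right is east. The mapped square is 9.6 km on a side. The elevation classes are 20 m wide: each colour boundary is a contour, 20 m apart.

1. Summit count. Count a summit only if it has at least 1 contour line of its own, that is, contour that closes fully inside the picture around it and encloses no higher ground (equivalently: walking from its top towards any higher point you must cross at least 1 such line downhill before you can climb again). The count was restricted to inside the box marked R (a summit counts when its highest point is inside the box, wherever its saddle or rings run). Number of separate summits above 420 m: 1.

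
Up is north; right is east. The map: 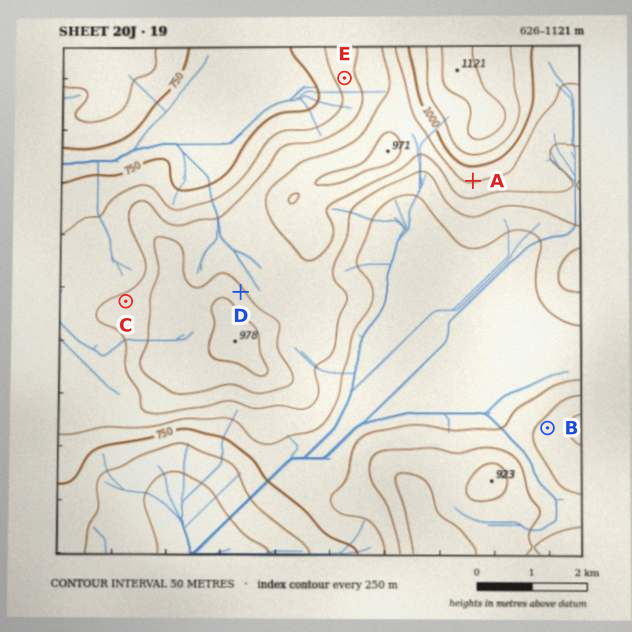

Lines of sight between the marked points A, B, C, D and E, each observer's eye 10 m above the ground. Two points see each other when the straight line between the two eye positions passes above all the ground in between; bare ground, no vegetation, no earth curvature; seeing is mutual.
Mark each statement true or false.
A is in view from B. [true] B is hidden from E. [true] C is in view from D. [false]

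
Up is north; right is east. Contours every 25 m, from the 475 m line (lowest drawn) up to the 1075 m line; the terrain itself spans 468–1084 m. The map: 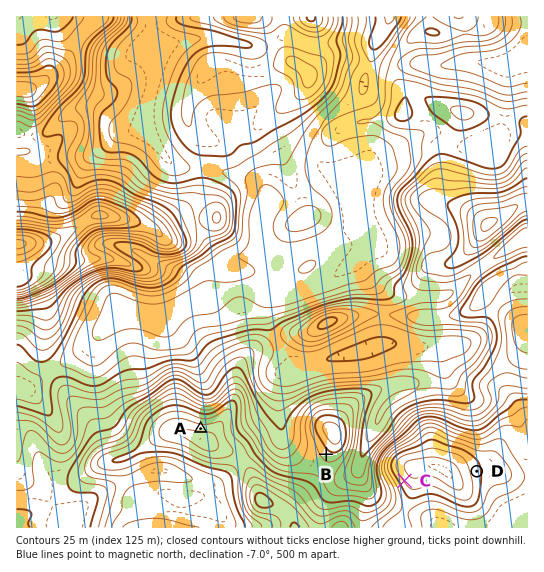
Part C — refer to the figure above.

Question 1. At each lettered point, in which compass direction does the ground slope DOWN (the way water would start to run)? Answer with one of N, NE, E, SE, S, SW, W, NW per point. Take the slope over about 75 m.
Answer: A N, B SW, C SW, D E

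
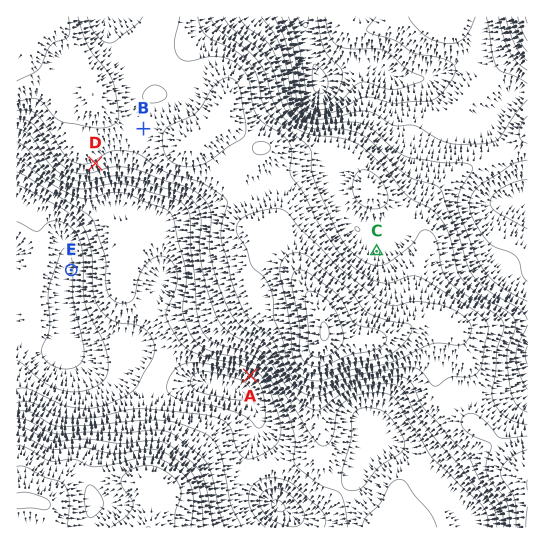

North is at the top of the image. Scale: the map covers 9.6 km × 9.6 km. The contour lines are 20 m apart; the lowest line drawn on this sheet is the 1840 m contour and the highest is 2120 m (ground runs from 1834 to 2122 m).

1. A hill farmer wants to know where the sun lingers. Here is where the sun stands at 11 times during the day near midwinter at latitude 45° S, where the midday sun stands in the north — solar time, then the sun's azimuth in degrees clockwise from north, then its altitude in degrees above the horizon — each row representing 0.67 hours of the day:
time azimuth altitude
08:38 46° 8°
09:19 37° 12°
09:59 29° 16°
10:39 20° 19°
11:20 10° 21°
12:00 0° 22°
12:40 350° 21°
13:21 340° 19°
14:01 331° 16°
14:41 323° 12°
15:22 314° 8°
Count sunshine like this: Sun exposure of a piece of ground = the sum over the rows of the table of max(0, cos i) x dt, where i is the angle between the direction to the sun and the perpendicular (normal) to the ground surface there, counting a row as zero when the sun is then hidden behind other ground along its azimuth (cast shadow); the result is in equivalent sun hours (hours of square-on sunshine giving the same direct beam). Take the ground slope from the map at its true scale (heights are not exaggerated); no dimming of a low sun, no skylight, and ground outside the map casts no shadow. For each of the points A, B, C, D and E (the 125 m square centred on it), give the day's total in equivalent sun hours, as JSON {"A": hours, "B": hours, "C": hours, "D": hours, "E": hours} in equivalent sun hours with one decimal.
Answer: {"A": 1.2, "B": 2.0, "C": 2.2, "D": 1.5, "E": 2.0}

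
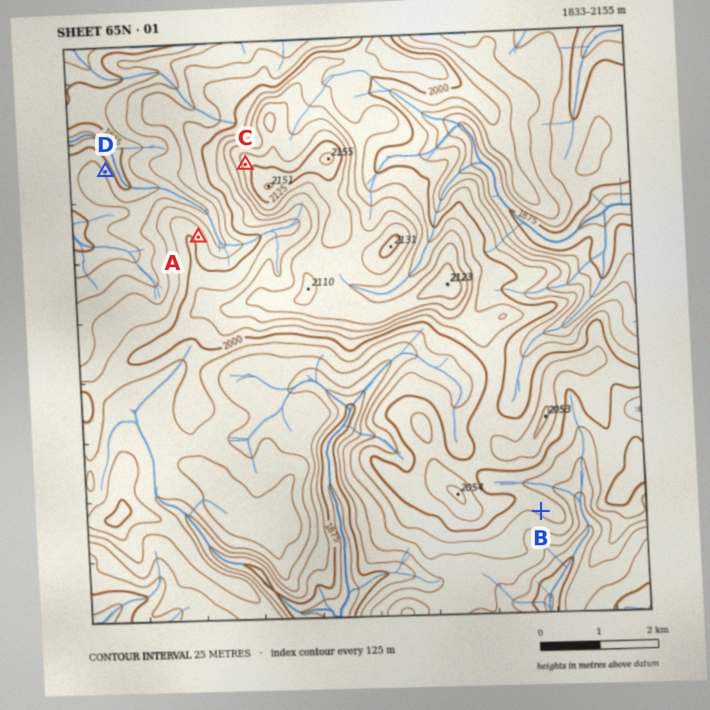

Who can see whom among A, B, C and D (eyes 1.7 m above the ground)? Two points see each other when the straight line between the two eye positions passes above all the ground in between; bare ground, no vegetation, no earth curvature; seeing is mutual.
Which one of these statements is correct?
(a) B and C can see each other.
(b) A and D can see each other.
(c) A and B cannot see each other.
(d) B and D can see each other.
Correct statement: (c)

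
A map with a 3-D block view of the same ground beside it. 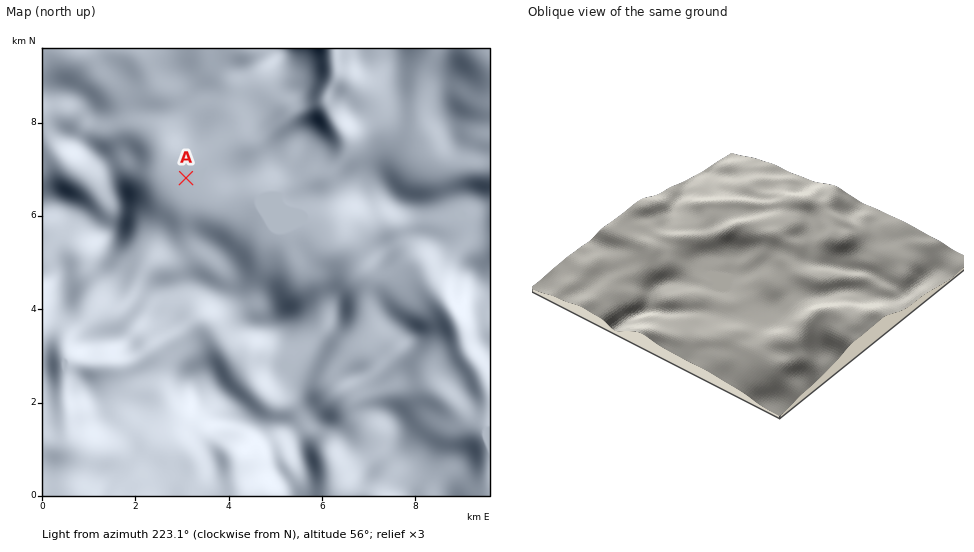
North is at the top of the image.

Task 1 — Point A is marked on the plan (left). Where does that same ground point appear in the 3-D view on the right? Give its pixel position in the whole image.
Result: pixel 756 318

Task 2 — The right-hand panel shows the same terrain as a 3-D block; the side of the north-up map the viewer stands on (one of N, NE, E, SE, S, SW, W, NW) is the NW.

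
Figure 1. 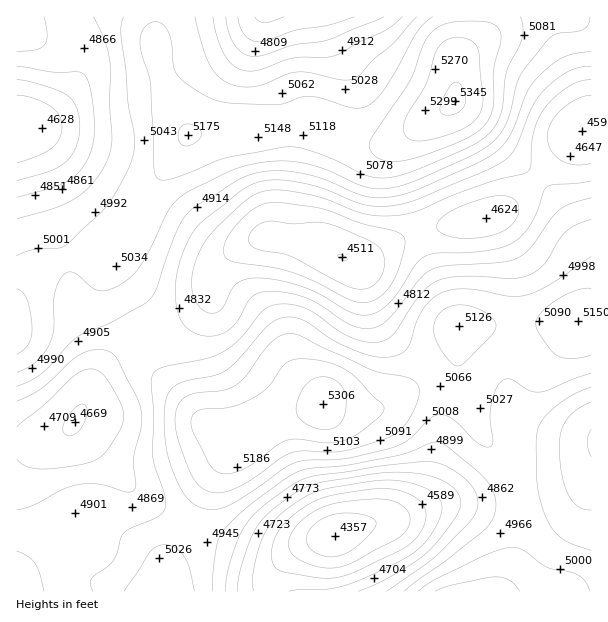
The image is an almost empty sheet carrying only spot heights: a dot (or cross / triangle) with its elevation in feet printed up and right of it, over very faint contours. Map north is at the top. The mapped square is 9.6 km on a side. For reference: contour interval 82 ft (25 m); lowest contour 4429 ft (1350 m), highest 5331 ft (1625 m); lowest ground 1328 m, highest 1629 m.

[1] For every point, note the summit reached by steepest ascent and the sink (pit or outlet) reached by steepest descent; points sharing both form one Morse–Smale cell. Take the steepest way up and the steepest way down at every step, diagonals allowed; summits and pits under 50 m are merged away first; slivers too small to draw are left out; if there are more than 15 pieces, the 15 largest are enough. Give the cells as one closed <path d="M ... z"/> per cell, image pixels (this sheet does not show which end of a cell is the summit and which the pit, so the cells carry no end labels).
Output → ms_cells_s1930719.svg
<path d="M581 16l-98 0-5 20-21 27-3 39-47 32-20 10-24 0-42-16-105 4-27 2-33 48-23 45-18 21-5 10-1 14 5 18 18 30 7 18 28-7 27-17 14-15 3-18 7-15 13-13 21-12 15-5 30 5 26 6 27 15 12 0 24-15 28-13 27-8 48-9 18-9 39-37 35-39 11-3 0-111z"/><path d="M591 130l-10 2-35 39-33 33-10 7-14 6-48 9-27 8-28 13-24 15-12 0-27-15-11-3-42-8-18 5-12 6-22 19-7 15-3 18-14 15-27 17-27 7 0 4 11 23 52 56 21 12 18 5 33-18 33-10 13-6 33 5 20 0 15-6 18-12 42-19 5-6 4-19 1-21 83-1 31-5 18 4z"/><path d="M458 348l-2 15-7 9-42 19-27 17-26 1-33-5-13 6-33 10-33 19-12 11-20 32-23 48-18 28-9 33 107 1 3-10 7-13 17-17 17-10 54-18 28-4 50-16 48-2 22-3 3-7-5-16-11-20-19-22-18-42-6-23z"/><path d="M156 16l-140 1 1 281 8-13 16-15 7-5 15-6 39-6 12-5 19-21 23-45 32-47-18-36-10-27-6-27z"/><path d="M482 16l-324 0-4 29 9 36 26 53 27-2 105-4 36 14 20 3 15-3 15-8 47-32 3-39 21-27 4-12z"/><path d="M140 338l-17 10-20 20-7 10-16 35-12 17-11 6-16 4-25 3 1 140 12-7 22-8 14 0 18 8-5-7-2-12 8-21 11-18 54 34 11 12 2 20 7-26 18-28 23-48 20-32 16-13-7 1-15-5-21-12-47-50-12-21z"/><path d="M578 320l-36 5-84 2-1 42 6 23 18 42 23 27 7 15 5 22 35-6 19-6 22-19 0-143z"/><path d="M114 248l-12 5-27 3-24 8-10 6-23 26-1 146 24-2 16-4 11-6 12-17 10-23 13-22 20-20 16-10-29-57-1-12z"/><path d="M516 498l-25 4-48 2-39 13-39 7-30 11-5 4-6 10-6 21-2 21 184 1 11-23 6-21 1-39z"/><path d="M591 468l-21 18-53 12 0 50-16 44 91-1z"/><path d="M95 518l-11 18-8 21 2 12 9 9-22-10-14 0-31 12-4 4 0 7 143 1 3-5 0-18-5-9-22-18z"/><path d="M329 538l-18 4-17 10-20 21-6 18 47 1 4-29 5-14 6-9z"/>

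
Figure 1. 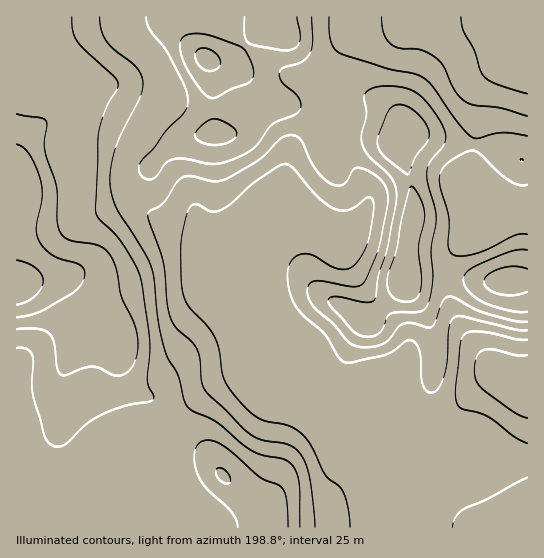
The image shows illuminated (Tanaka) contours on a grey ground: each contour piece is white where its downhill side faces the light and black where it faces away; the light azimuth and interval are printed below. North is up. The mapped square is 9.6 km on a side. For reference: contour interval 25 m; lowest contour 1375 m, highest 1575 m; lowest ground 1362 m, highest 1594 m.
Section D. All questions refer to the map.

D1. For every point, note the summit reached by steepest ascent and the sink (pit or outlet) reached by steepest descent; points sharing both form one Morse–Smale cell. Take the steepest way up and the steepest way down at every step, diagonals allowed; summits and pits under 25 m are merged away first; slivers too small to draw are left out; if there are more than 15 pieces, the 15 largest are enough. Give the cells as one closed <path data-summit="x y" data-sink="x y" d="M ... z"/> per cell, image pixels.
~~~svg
<path data-summit="17 283" data-sink="527 389" d="M134 16l-118 1 1 511 160 0 0-57-5-45 29-30 28-17 25-6 27 12 10 0-12-12-22-11-9-29 0-23-4-11-22-3-19-15-7-15-3-13 2-23-5-3-20-4-16-7-22-18-8-13 0-24 12-20 19-51-2-17-17-40z"/><path data-summit="405 281" data-sink="527 389" d="M365 96l-16 0-20 18 12 16 0 13 7 18 20 30 0 14-9 20-12 14-12 0-28-16-28 14-10 12-18 42-3 8-1 22 4 22 6 19 22 11 50 49 13 17 20 6 3 0 8-8 3-12 3-5 40 1 10 4 12 0 10-7 32-35 12-7 6 1-28-32-16-23-9-24-1-21-33-1-10 2 4-40 5-20-1-31-13-40 1-9 4-7-4-10-10-13-16-9z"/><path data-summit="206 58" data-sink="527 389" d="M274 16l-139 1 0 12 18 44 2 17-19 51-12 20 0 24 8 13 22 18 16 7 20 4 5 3-2 23 3 13 7 15 19 15 8 3 13 0 4 10 1-10 16-40 8-14 7-8 28-14 28 16 12 0 12-14 9-20 0-14-24-38-3-10 0-13-12-15-8 4-11-7-19-7-21-2-13-10-14-18-30-13 9 1 11-4 26-27 18 0z"/><path data-summit="405 281" data-sink="527 37" d="M527 16l-117 1-15 10-37 8-9 4-30 39 4 27 6 10 20-19 16 0 20 8 8 7 8 12 3 8-4 7-1 9 10 30 4 18 0 23-5 20-3 41 9-3 32 0 9-25 20-20 18-7 19-15-26-20-13-5-4-3 0-6 12-85 13-18 34-17z"/><path data-summit="223 475" data-sink="527 389" d="M254 373l-13 2-26 10-14 11-29 30 5 45 0 56 198 1-2-90-8 7-23-6-13-17-32-33-7-4-9 0z"/><path data-summit="17 283" data-sink="527 389" d="M498 376l-15 7-26 29-16 13-12 0-10-4-40-1-2 2-4 12 2 81 2 13 42 0 5-19 8-18 4-22 9-6 25-11 7-5 34 12 17-1 0-69z"/><path data-summit="206 58" data-sink="527 37" d="M414 16l-139 0 0 9 3 8-5-2-14 1-26 27-11 4-9-1 30 13 22 25 9 4 17 1 32 14 5-5-5-9-4-27 24-33 11-9 41-9z"/><path data-summit="17 283" data-sink="527 527" d="M481 447l-4 0-7 5-25 11-9 6-4 22-12 30 1 7 107-1 0-68-22-2z"/><path data-summit="17 283" data-sink="527 37" d="M527 56l-33 16-13 18-12 85 0 6 4 3 13 5 27 20 15 0z"/><path data-summit="505 281" data-sink="527 389" d="M451 276l-4 1 1 21 5 16 11 19 39 46 24 9 1-107-47 0z"/><path data-summit="505 281" data-sink="527 37" d="M527 209l-16 0-18 15-18 7-20 20-6 11-2 13 34 6 46-1z"/>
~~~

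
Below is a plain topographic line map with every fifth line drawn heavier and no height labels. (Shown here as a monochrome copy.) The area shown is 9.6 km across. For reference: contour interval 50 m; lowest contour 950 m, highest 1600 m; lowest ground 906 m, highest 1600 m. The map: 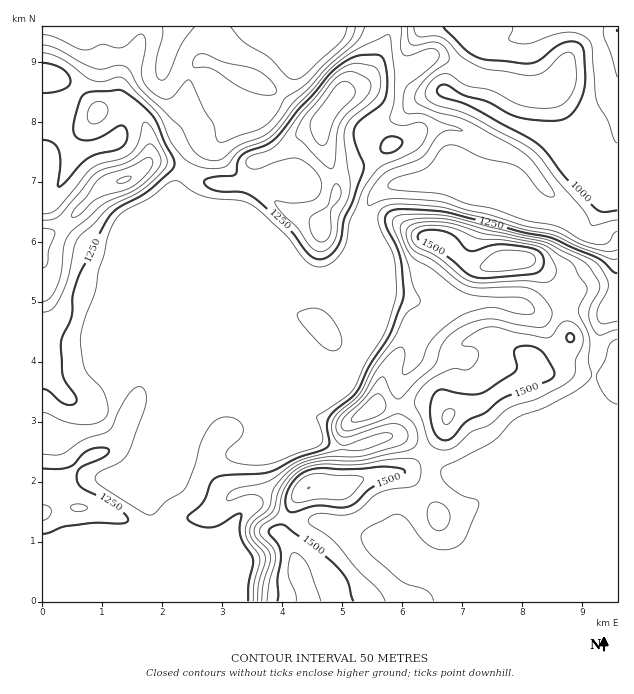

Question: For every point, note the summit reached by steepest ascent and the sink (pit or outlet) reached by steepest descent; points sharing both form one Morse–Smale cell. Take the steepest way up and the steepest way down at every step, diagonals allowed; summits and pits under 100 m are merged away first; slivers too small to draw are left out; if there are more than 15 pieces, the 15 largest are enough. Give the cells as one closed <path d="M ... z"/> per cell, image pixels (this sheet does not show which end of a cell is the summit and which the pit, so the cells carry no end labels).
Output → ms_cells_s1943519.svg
<path d="M367 240l-3 12-8 15-13 13-15 6-15-2-36-15-15 0-50-21-13 0-5 5 0 3 3 6 9 4 17 6 33 1-86 1-45 18-11 8-6 12-3 18 3 12 7 8 13-2 106-44-20 20-89 38-13 53-9 13-11 3-21 0-15-5-14 1 1 175 575-1 0-304-16 27-10 61-29 22-30 30-73 31-14 4-31-28-14-7-9-2 6-11 1-40 17-30 6-39-2-6-7-7-22-6-11 0-2-2-10-27z"/><path d="M58 78l-16 1 0 347 14 0 15 5 21 0 11-3 9-13 13-53 89-38 18-18-2-1-102 43-13 2-7-8-3-17 3-13 6-12 5-6 51-20 86-1-33-1-17-6-9-4-3-6 0-3 5-5 13 0 45 20 20 1 16 7 7 1-4-3-18-23-99-41-3-3 0-17 8-18-8-5-15-5-12 0-5 4 6-9 0-13-3-15-9-15-13-8-15 1-12 5-18-18z"/><path d="M424 26l-33 0-9 25-13 25-10 10-15 6-6 7-12 16-5 12-22 9-22 18-21 8 3 26-8-4-40 0-14-5-12-7-9 18 0 17 9 7 93 37 18 23 6 6 17 6 9 0 15-6 17-19 6-15-2-30 4-9 4-8 16-13 10-2 30-2 20-4 31 13 18 1 15 5-1-5-44-18-11-8 15-36 9-16 6-6-41-18-23 2-14-11-4-12 1-14z"/><path d="M617 26l-192 0-14 17-6 12-1 14 4 12 14 11 23-2 41 18-6 6-18 34-6 17 4 5 51 22 6 10 16 8 24 5 27 13 5 0 13-21 2-12 14-14z"/><path d="M448 178l-20 4-36 3-12 6-11 13-5 12 4 49 12 29 35 6 24-1 13 3 47 0 21 3 16 7 12 0 17-4 42 4 5-5 6-12-1-113-13 13-2 12-11 19-7 2-22-12-29-6-21-13-15-5-18-1z"/><path d="M439 299l-34 1 8 2 7 7 2 10-5 15-3 24-15 26-1 40-6 11 9 2 14 7 28 26 8 2 9-4 73-31 30-30 29-22 6-48 9-25-12 0-21-4-38 4-16-7-21-3-47 0z"/><path d="M175 26l-132 0-1 52 16 0 6 4 16 12 18 18 21-6 11 1 8 7 9 15 3 15-2 18 19 2 17 8 16-23 20-11 7-7 32-13 13-13-33-7-28-16-44-17-2-5 9-24z"/><path d="M389 26l-102 0 10 25 0 9-6 19-11 18-21 21-32 13-7 7-20 11-6 7-10 15 13 8 14 5 40 0 6 2-1-24 21-8 22-18 22-9 5-12 12-16 6-7 15-6 10-10 18-36z"/><path d="M286 26l-110 0-11 35 8 7 38 14 28 16 23 6 12 0 12-16 11-28 0-9z"/>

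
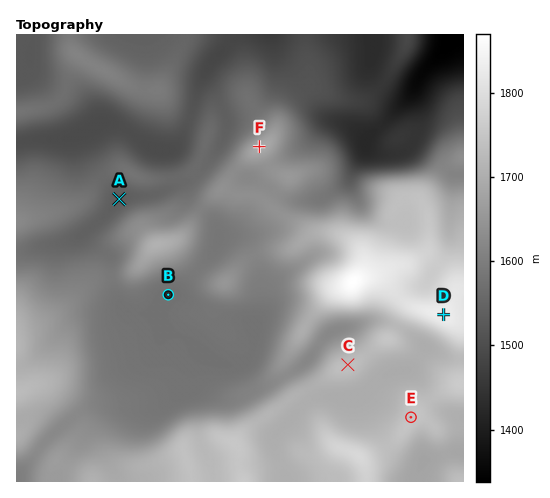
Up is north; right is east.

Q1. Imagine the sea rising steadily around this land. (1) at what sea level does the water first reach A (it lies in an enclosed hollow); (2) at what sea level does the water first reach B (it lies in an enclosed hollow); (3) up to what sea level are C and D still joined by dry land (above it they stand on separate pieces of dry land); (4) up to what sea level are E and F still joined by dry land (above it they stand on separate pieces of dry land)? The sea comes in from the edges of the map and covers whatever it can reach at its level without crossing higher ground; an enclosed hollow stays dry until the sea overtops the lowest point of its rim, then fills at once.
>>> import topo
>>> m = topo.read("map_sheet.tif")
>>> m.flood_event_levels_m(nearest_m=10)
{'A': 1560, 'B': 1590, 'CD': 1720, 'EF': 1630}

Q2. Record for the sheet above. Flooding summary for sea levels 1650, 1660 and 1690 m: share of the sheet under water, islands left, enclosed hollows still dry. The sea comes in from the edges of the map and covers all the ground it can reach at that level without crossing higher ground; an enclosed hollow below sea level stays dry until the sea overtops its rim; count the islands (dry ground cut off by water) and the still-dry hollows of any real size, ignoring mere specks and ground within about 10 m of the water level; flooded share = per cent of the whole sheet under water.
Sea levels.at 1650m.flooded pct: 65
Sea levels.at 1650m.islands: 2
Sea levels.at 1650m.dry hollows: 0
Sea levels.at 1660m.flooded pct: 67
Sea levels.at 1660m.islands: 2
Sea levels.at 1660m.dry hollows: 0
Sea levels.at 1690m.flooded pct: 73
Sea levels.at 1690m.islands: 1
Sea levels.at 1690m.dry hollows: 0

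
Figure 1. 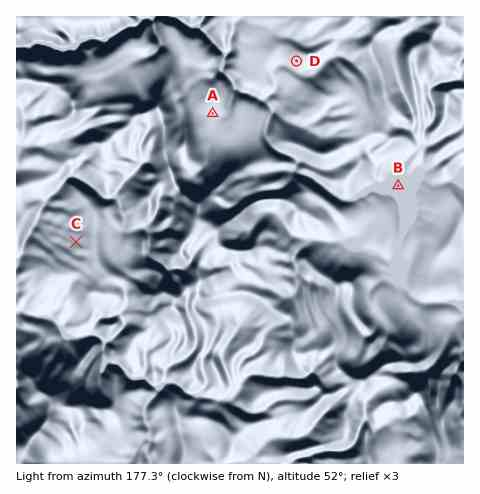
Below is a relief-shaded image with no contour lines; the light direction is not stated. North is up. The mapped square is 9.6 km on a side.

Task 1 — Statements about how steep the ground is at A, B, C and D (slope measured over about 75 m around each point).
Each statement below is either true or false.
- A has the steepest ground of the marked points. false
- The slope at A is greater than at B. true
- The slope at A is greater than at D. false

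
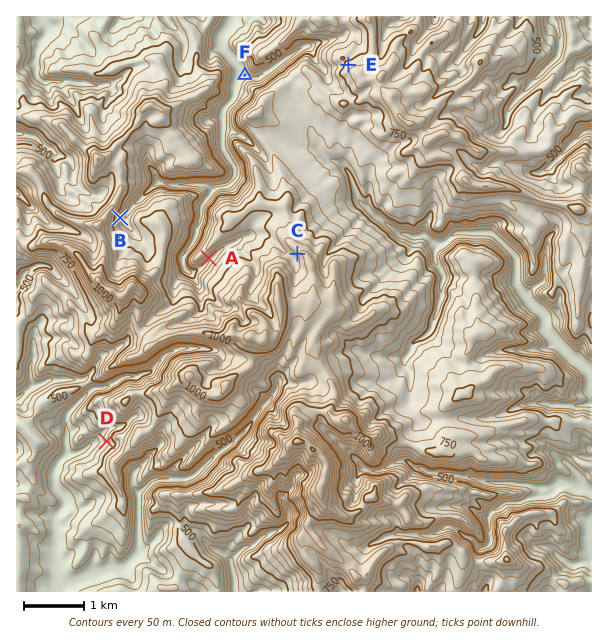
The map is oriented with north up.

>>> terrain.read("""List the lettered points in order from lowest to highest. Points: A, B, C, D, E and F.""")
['F', 'D', 'A', 'B', 'E', 'C']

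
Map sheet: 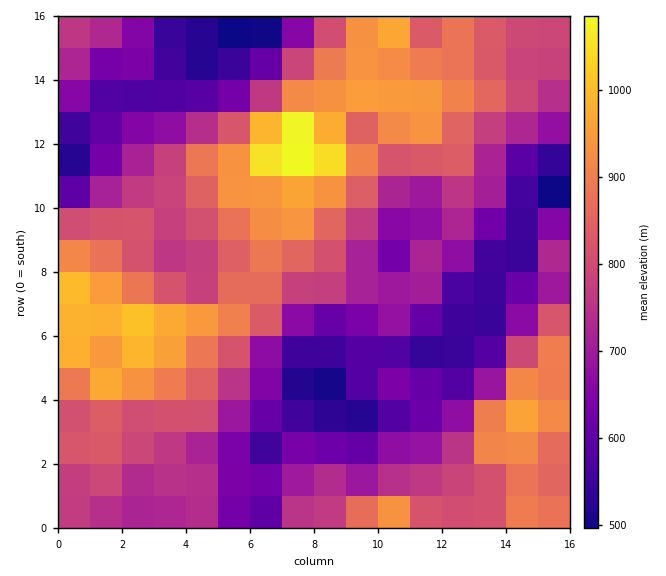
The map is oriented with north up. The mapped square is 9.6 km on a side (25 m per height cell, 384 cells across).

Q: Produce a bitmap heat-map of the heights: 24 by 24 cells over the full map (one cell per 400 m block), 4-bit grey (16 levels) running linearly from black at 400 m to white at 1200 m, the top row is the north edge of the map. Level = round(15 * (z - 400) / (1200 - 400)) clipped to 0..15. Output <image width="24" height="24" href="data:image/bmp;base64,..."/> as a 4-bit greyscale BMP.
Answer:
<image width="24" height="24" href="data:image/bmp;base64,Qk2WAQAAAAAAAHYAAAAoAAAAGAAAABgAAAABAAQAAAAAACABAAATCwAAEwsAABAAAAAAAAAAAAAAABEREQAiIiIAMzMzAERERABVVVUAZmZmAHd3dwCIiIgAmZmZAKqqqgC7u7sAzMzMAN3d3QDu7u4A////AHdmZmVDV3ermIiJqHd2Z3ZEZnd4iId4qXiHZ3ZEVWZWZneJmImHd2VDRURFZniqqYd3d3ZTNDM0RFe6mIiYiIdVMyIjRFarqom6mZdlMiI0VER6mry6uph1MiREMzNImbqru6iGQzMzMzM2qbu7y7qpZENFQzM0iLu7uZmZdlZmZDM0dbuZh2iZh4dVZkMzZaqIh3iJmIdUVlMzV5mIdniamYdkRmQyRneIeImaqph2VWVDNUV3d4qqqqmGVWdkIiNWeImry7qXd3dUIiNWZ5qs3duYiZdUMjNFVXib3cmJqohlZENERFVovKmaqpmHdmQzMzNGiauqupmHdmVEQiM0aZqpqZmHh3ZWQzIiNomqqJiHd3dlMiIiNXm7mJmIdw=="/>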